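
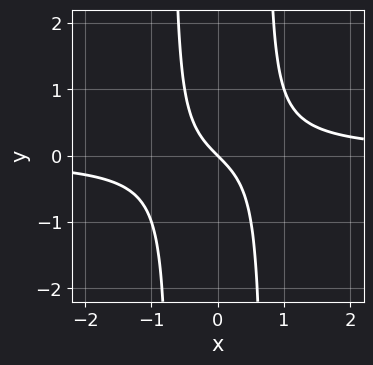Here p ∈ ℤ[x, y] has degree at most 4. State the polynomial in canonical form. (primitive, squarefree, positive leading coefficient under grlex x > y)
2*x^2*y - x - y

1. Degree: a generic line meets the curve in up to 3 points, so deg p = 3.
2. Reading off the gridlines: it crosses the x-axis at the gridline x = 0; one y-axis crossing is at y = 0.
3. Assembling these constraints gives the stated polynomial.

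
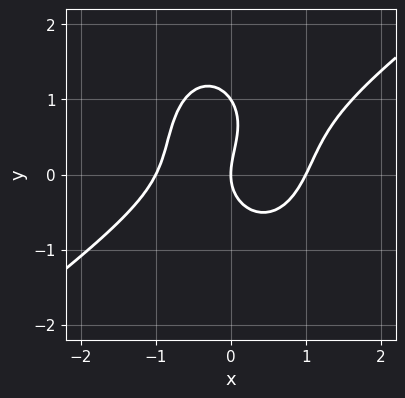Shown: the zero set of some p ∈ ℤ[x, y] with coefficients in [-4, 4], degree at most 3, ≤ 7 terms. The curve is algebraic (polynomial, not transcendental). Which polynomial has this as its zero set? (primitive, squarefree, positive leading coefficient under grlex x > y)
Degree: a generic line meets the curve in up to 3 points, so deg p = 3.
Reading off the gridlines: the x-axis gridline crossings are at x ∈ {-1, 0, 1}; among the integer gridlines, it crosses the y-axis at y ∈ {0, 1}.
The integer polynomial consistent with all of this is the stated p.

3*x^3 - 3*x^2*y - 2*y^3 + 2*y^2 - 3*x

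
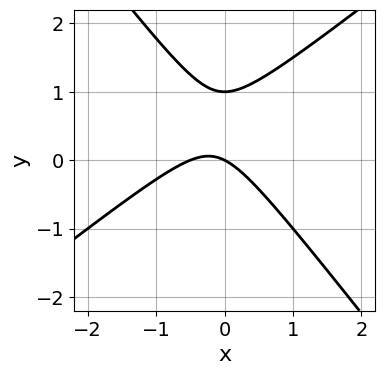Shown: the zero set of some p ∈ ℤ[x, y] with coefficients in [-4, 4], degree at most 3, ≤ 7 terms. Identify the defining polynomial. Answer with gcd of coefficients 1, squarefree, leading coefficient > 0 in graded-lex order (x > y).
Degree: a generic line meets the curve in up to 2 points, so deg p = 2.
Observable constraints: it meets the x-axis at x = 0 (among the integer gridlines); among the integer gridlines, it crosses the y-axis at y ∈ {0, 1}.
Fitting integer coefficients to these (and the overall shape) gives p.

2*x^2 - x*y - 2*y^2 + x + 2*y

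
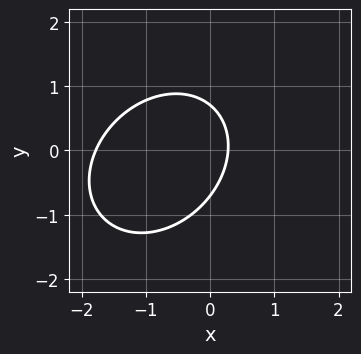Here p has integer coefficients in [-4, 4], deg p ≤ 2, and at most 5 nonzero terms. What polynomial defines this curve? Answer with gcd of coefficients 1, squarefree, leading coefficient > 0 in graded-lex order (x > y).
2*x^2 - x*y + 2*y^2 + 3*x - 1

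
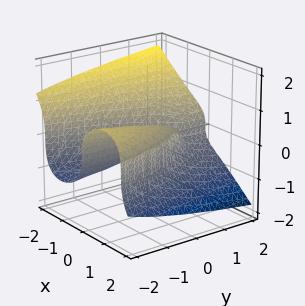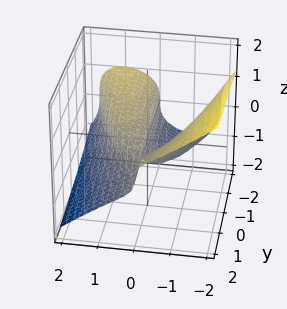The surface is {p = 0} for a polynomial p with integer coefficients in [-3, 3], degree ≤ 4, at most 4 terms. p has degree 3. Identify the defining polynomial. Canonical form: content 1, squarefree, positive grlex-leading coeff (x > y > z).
x^3 + 2*z^3 + x*y - x

First, degree: no degree-2 surface has this shape, so deg p = 3.
Then, checking where it meets the axes: it crosses the z-axis at the gridline z = 0; the x-axis gridline crossings are at x ∈ {-1, 0, 1}; the visible y-axis segment lies entirely on the surface.
Finally, these observations pin down the coefficients.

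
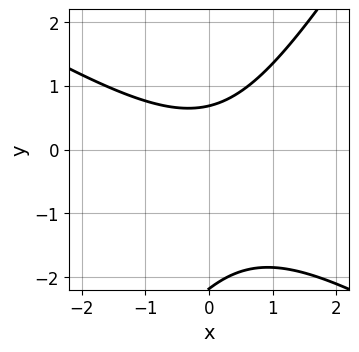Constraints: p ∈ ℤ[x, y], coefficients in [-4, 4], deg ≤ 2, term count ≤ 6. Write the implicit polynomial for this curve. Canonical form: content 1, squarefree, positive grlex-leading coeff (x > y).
2*x^2 + 2*x*y - 2*y^2 - 3*y + 3

1. deg p = 2. No degree-1 curve has this shape.
2. From the axis intercepts and sections: no x-intercept at any integer in the box.
3. Putting this together gives p.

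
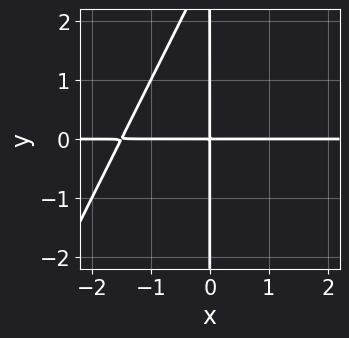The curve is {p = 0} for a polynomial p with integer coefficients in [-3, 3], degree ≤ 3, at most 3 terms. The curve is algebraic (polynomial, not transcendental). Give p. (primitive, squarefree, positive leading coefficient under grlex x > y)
2*x^2*y - x*y^2 + 3*x*y

1. The degree is 3 — no degree-2 curve has this shape.
2. Against the integer gridlines: the visible x-axis segment lies entirely on the curve; the visible y-axis segment lies entirely on the curve.
3. Fitting integer coefficients to these (and the overall shape) gives p.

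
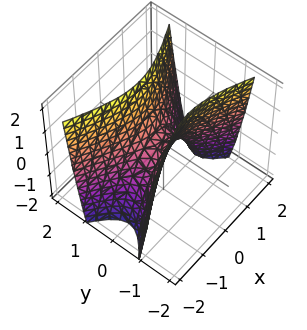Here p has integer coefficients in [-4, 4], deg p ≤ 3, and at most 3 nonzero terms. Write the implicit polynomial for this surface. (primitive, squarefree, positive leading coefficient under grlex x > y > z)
1. The degree is 2 — a hyperbolic paraboloid; a quadric.
2. Symmetries: the y ↦ −y reflection is a symmetry, so y appears only in even powers; it's symmetric under x → −x, forcing even powers of x.
3. Reading off the gridlines: one z-axis crossing is at z = 0; it meets the y-axis at y = 0 (among the integer gridlines); one x-axis crossing is at x = 0.
4. Fitting integer coefficients to these (and the overall shape) gives p.

x^2 - 3*y^2 + z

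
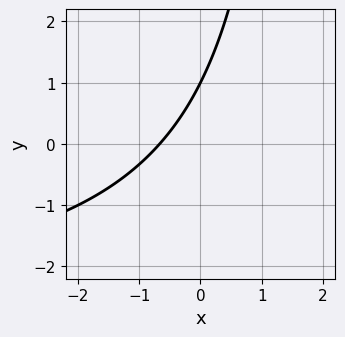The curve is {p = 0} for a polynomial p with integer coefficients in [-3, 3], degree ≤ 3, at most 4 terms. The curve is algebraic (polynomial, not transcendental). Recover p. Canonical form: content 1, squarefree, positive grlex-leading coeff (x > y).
First, the degree is 2 — a generic line meets the curve in up to 2 points.
Then, observable constraints: it meets the y-axis at y = 1 (among the integer gridlines).
Finally, assembling these constraints gives the stated polynomial.

x*y + 3*x - 2*y + 2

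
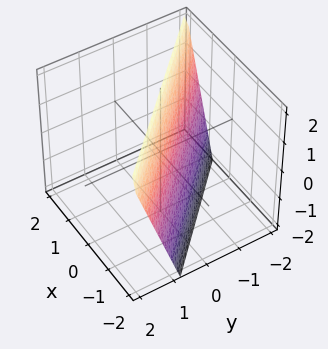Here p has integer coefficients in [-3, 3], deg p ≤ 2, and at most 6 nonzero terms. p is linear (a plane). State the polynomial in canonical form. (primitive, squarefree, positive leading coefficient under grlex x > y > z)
3*x + 3*y - z + 2

1. Degree: the surface is flat (a plane), so deg p = 1.
2. Against the integer gridlines: one z-axis crossing is at z = 2.
3. These observations pin down the coefficients.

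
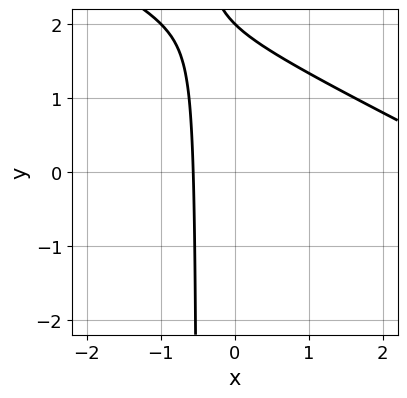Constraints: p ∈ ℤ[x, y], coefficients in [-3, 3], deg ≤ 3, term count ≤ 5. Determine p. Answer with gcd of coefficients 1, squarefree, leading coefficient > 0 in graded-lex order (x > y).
First, the degree is 2 — the shape is more complex than any degree-1 curve.
Next, against the integer gridlines: it crosses the y-axis at the gridline y = 2.
Finally, solving for integer coefficients yields p as stated.

x^2 + 2*x*y - 3*x + y - 2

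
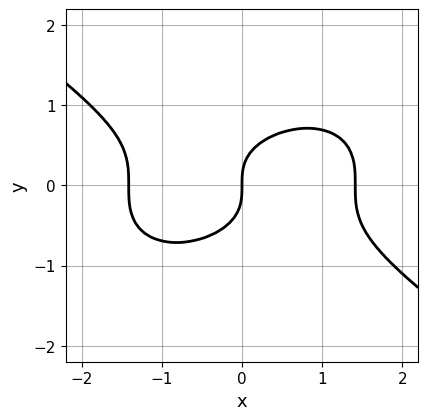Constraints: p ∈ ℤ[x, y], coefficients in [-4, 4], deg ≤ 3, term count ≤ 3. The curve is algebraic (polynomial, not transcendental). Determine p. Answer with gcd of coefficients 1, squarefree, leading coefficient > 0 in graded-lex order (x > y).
x^3 + 3*y^3 - 2*x

(a) The degree is 3 — the shape is more complex than any degree-2 curve.
(b) Reading off the gridlines: it meets the x-axis at x = 0 (among the integer gridlines); it crosses the y-axis at the gridline y = 0.
(c) Fitting integer coefficients to these (and the overall shape) gives p.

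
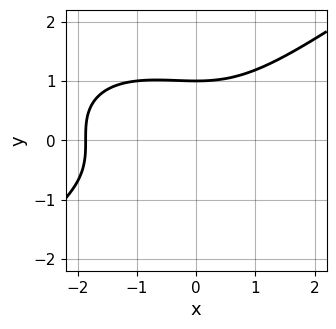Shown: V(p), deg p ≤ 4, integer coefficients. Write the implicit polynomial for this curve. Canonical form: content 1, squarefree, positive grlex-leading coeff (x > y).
x^3 - 3*y^3 + x^2 + 3

(a) Degree: the shape is more complex than any degree-2 curve, so deg p = 3.
(b) From the axis intercepts and sections: it meets the y-axis at y = 1 (among the integer gridlines).
(c) Fitting integer coefficients to these (and the overall shape) gives p.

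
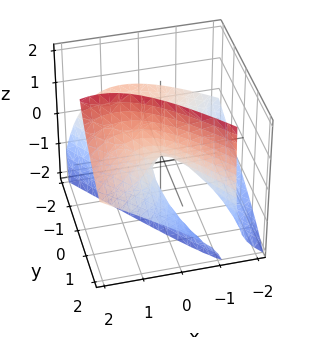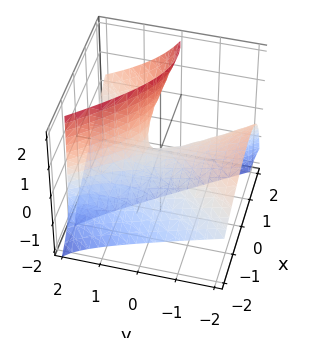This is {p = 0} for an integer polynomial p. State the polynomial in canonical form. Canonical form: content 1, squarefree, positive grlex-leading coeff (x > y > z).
(a) The degree is 2 — a generic line meets the surface in up to 2 points.
(b) Observable constraints: it meets the y-axis at y = 0 (among the integer gridlines); one z-axis crossing is at z = 0.
(c) These observations pin down the coefficients.

2*x^2 - 3*x*z - y^2 - 3*y*z + 2*z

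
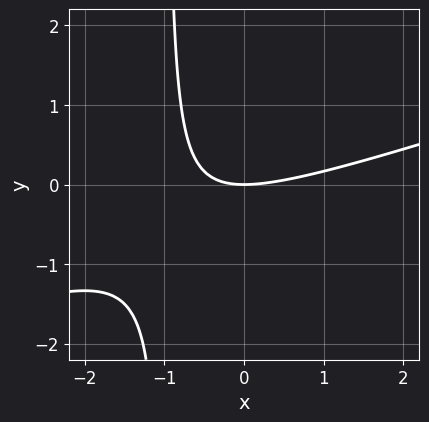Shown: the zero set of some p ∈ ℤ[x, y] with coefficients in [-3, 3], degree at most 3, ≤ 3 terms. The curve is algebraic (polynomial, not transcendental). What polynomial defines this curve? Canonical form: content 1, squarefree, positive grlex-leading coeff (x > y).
deg p = 2.
Checking where it meets the axes: it crosses the y-axis at the gridline y = 0; one x-axis crossing is at x = 0.
Matching integer coefficients to the picture gives p.

x^2 - 3*x*y - 3*y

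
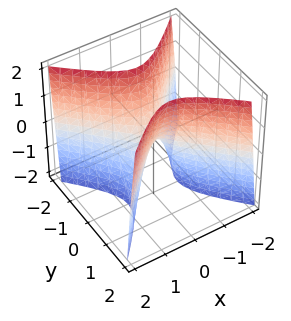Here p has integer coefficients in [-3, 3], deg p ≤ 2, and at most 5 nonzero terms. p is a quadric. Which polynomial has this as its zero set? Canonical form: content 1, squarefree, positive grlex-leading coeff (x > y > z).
The degree is 2 — a saddle surface; a quadric.
Symmetries: mirror symmetry y ↦ −y ⇒ only even powers of y; it's symmetric under x → −x, forcing even powers of x.
Checking where it meets the axes: it meets the y-axis at y = 0 (among the integer gridlines); it crosses the z-axis at the gridline z = 0.
The integer polynomial consistent with all of this is the stated p.

3*x^2 - 3*y^2 + z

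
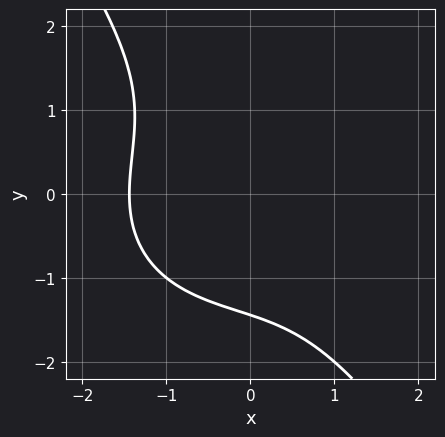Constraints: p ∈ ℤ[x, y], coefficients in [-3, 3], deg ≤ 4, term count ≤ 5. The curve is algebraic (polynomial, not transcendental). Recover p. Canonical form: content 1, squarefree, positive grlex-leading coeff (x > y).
x^3 + x*y^2 + y^3 + 3

The degree is 3 — no degree-2 curve has this shape.
Putting this together gives p.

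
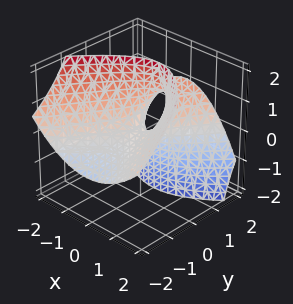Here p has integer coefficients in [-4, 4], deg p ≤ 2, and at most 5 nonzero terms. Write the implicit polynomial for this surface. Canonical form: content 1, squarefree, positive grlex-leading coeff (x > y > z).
The degree is 2 — the shape is more complex than any degree-1 surface.
Checking where it meets the axes: one y-axis crossing is at y = 0; one z-axis crossing is at z = 0; one x-axis crossing is at x = 0.
Fitting integer coefficients to these (and the overall shape) gives p.

2*x^2 - y^2 + 3*y*z - 2*z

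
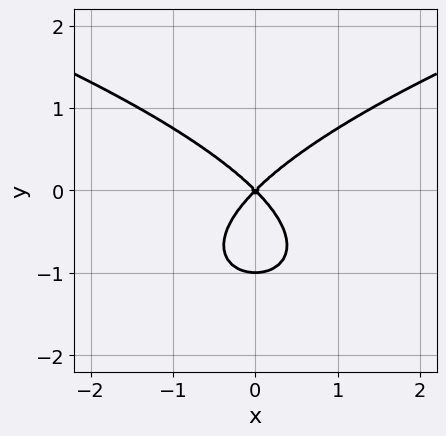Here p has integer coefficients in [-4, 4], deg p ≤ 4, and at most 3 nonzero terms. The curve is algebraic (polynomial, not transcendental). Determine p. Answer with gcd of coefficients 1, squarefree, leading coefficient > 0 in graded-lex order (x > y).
y^3 - x^2 + y^2

The degree is 3 — the shape is more complex than any degree-2 curve.
Symmetries: mirror symmetry x ↦ −x ⇒ only even powers of x.
Reading off the gridlines: the y-axis gridline crossings are at y ∈ {-1, 0}; it crosses the x-axis at the gridline x = 0.
Assembling these constraints gives the stated polynomial.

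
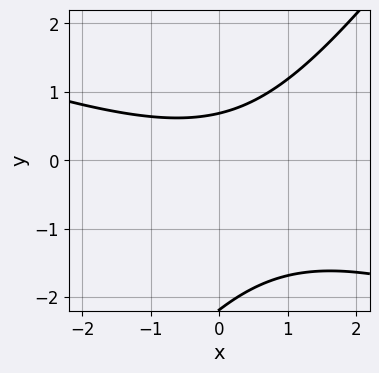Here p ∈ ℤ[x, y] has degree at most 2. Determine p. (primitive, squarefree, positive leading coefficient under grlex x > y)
deg p = 2. No degree-1 curve has this shape.
From the visible intercepts: the curve avoids every integer x-axis point in the box.
Matching integer coefficients to the picture gives p.

x^2 + 2*x*y - 2*y^2 - 3*y + 3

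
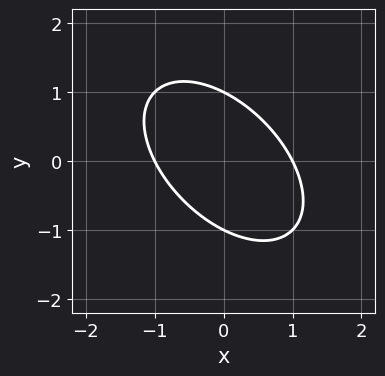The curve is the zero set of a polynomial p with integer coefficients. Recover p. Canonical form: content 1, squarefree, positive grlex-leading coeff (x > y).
x^2 + x*y + y^2 - 1

Degree: a generic line meets the curve in up to 2 points, so deg p = 2.
From the visible intercepts: the y-axis gridline crossings are at y ∈ {-1, 1}; among the integer gridlines, it crosses the x-axis at x ∈ {-1, 1}.
Together with the visible shape, these determine p as stated.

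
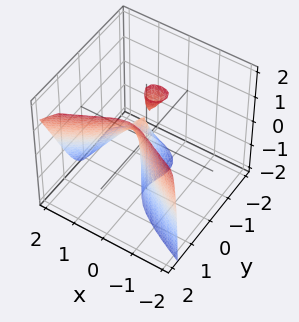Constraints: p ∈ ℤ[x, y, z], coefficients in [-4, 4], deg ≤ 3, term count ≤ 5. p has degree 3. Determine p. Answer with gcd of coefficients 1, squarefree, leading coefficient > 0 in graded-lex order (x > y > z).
3*y^3 - 2*y^2*z - 3*x^2 - 2*x*z + 2*x

First, the picture has 2 separate pieces. They look like related sheets of one shape, so recover p as a whole.
Next, degree: no degree-2 surface has this shape, so deg p = 3.
Then, from the axis intercepts and sections: it crosses the y-axis at the gridline y = 0; it meets the x-axis at x = 0 (among the integer gridlines); the visible z-axis segment lies entirely on the surface.
Finally, solving for integer coefficients yields p as stated.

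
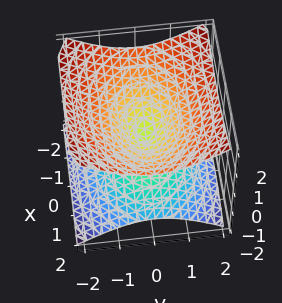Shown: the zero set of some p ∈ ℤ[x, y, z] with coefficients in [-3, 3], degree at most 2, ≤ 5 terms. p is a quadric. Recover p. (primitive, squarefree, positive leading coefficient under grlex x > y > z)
First, deg p = 2.
Then, symmetries: it's symmetric under y → −y, forcing even powers of y; the z ↦ −z reflection is a symmetry, so z appears only in even powers; the x ↦ −x reflection is a symmetry, so x appears only in even powers.
Then, from the axis intercepts and sections: one x-axis crossing is at x = 0; it crosses the z-axis at the gridline z = 0; one y-axis crossing is at y = 0.
Finally, together with the visible shape, these determine p as stated.

x^2 + 2*y^2 - 3*z^2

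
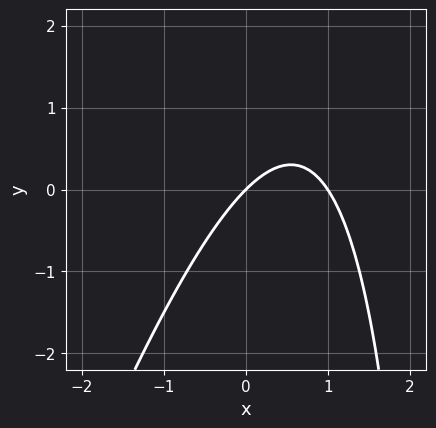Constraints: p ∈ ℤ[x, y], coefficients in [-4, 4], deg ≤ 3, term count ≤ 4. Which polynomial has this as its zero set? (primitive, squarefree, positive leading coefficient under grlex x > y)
(a) Degree: a generic line meets the curve in up to 2 points, so deg p = 2.
(b) Observable constraints: it meets the y-axis at y = 0 (among the integer gridlines); among the integer gridlines, it crosses the x-axis at x ∈ {0, 1}.
(c) Solving for integer coefficients yields p as stated.

3*x^2 - x*y - 3*x + 3*y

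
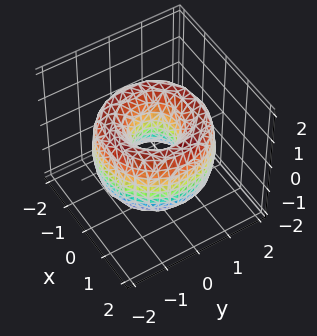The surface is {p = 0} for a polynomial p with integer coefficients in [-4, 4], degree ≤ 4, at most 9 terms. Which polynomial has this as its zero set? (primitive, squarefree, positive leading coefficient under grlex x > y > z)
(a) Degree: no degree-3 surface has this shape, so deg p = 4.
(b) Symmetries: rotational symmetry about the z-axis ⇒ p depends on x, y only through x² + y².
(c) Against the integer gridlines: a circular section at z = 1 has radius exactly 1; it misses every integer gridline on the z-axis.
(d) Assembling these constraints gives the stated polynomial.

x^4 + 2*x^2*y^2 + y^4 - 3*x^2 - 3*y^2 + z^2 + 1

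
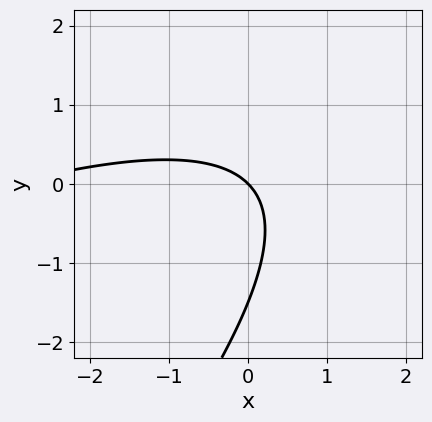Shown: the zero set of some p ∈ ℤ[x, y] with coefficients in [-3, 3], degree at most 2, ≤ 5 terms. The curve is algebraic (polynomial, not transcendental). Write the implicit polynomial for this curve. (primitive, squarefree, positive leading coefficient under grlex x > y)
1. deg p = 2. The shape is more complex than any degree-1 curve.
2. Observable constraints: it meets the y-axis at y = 0 (among the integer gridlines); one x-axis crossing is at x = 0.
3. Solving for integer coefficients yields p as stated.

x^2 - 3*x*y + 2*y^2 + 3*x + 3*y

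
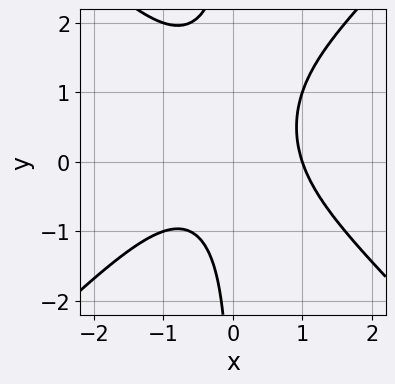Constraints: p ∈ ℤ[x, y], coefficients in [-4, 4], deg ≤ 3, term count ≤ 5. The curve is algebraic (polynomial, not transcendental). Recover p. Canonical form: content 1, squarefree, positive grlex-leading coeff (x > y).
x^3 - x*y^2 + x*y - 1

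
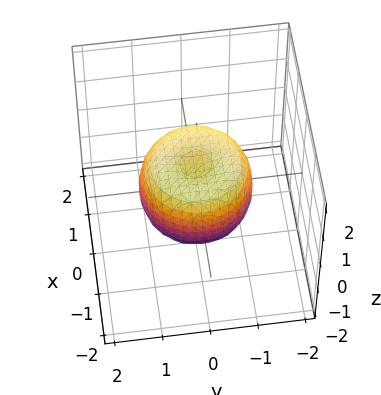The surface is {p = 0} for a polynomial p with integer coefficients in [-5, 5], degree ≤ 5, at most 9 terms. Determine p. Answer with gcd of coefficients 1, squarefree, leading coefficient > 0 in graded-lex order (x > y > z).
2*x^4 + 4*x^2*y^2 + 2*y^4 - 2*x^2 - 2*y^2 + 2*z^2 - 1

1. deg p = 4. The shape is more complex than any degree-3 surface.
2. Symmetries: rotational symmetry about the z-axis ⇒ p depends on x, y only through x² + y².
3. Against the integer gridlines: a circular section at z = 0 has radius between 1 and 2.
4. The integer polynomial consistent with all of this is the stated p.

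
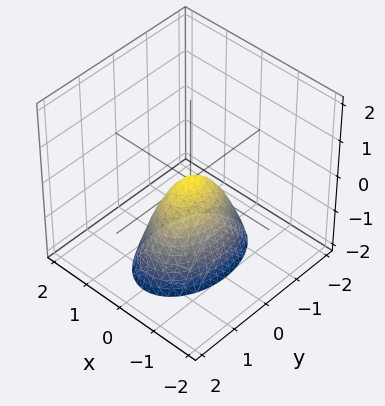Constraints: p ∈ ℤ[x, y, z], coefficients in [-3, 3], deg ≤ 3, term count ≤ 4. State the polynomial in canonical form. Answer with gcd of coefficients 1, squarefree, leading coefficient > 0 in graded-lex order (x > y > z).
2*x^2 + y^2 + z

First, the degree is 2 — a single bowl opening along one axis; a quadric.
Then, symmetries: mirror symmetry y ↦ −y ⇒ only even powers of y; the x ↦ −x reflection is a symmetry, so x appears only in even powers.
Next, against the integer gridlines: one x-axis crossing is at x = 0; it meets the y-axis at y = 0 (among the integer gridlines); it meets the z-axis at z = 0 (among the integer gridlines).
Finally, putting this together gives p.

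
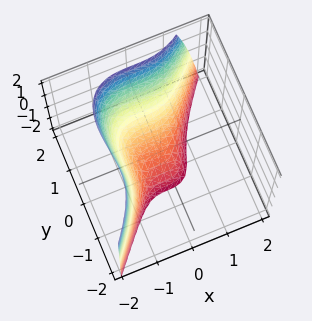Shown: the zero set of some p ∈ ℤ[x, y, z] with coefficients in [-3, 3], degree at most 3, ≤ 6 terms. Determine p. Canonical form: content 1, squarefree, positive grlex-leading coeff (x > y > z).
3*x^3 - 2*y^3 + y*z + 2*z + 3

deg p = 3.
Against the integer gridlines: it crosses the x-axis at the gridline x = -1.
The integer polynomial consistent with all of this is the stated p.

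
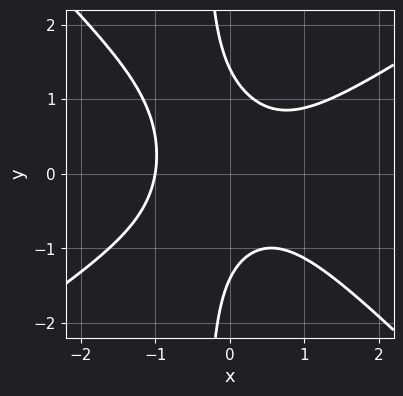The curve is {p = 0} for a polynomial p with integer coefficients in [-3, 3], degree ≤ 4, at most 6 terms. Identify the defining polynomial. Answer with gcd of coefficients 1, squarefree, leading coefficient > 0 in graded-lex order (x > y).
2*x^3 - x^2*y - 3*x*y^2 - y^2 + 2

Degree: the shape is more complex than any degree-2 curve, so deg p = 3.
Observable constraints: one x-axis crossing is at x = -1.
The integer polynomial consistent with all of this is the stated p.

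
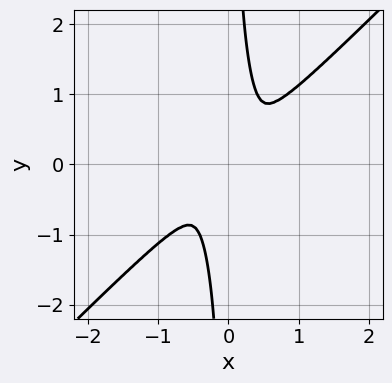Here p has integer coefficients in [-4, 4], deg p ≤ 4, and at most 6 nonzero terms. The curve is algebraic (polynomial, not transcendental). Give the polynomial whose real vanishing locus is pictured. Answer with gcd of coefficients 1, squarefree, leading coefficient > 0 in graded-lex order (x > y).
deg p = 4.
Solving for integer coefficients yields p as stated.

3*x^4 + x^3*y - 2*x^2*y^2 - 2*x*y^3 + y^2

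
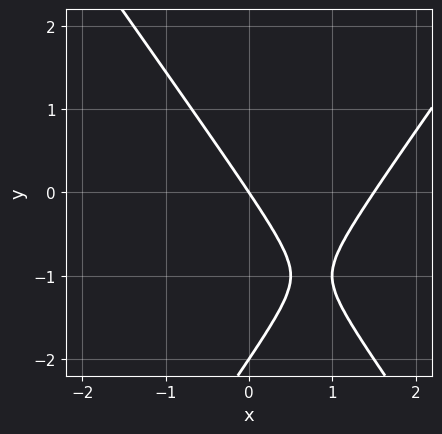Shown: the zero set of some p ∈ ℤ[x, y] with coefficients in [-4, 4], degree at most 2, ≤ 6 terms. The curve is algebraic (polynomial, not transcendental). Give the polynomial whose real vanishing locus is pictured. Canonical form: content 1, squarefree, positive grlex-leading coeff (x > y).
deg p = 2. A generic line meets the curve in up to 2 points.
Checking where it meets the axes: among the integer gridlines, it crosses the y-axis at y ∈ {-2, 0}; it crosses the x-axis at the gridline x = 0.
Fitting integer coefficients to these (and the overall shape) gives p.

2*x^2 - y^2 - 3*x - 2*y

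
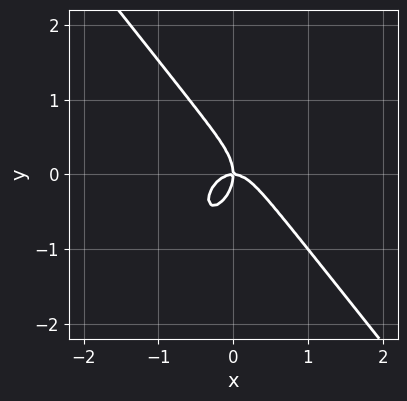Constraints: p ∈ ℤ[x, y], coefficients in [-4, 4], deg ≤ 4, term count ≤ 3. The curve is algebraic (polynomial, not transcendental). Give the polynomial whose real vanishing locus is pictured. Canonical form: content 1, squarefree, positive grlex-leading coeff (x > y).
(a) Degree: no degree-2 curve has this shape, so deg p = 3.
(b) Against the integer gridlines: it meets the y-axis at y = 0 (among the integer gridlines); it meets the x-axis at x = 0 (among the integer gridlines).
(c) Matching integer coefficients to the picture gives p.

2*x^3 + y^3 + x*y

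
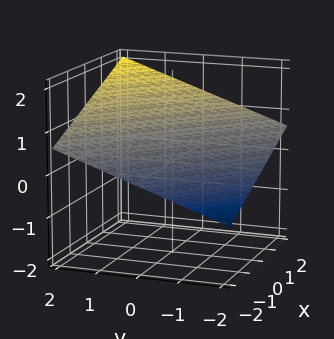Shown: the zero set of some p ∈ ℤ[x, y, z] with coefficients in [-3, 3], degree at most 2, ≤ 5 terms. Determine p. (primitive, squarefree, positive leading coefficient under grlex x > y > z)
x + y - 3*z + 2

1. The degree is 1 — every cross-section is a straight line — this is a plane.
2. Observable constraints: it meets the y-axis at y = -2 (among the integer gridlines); it meets the x-axis at x = -2 (among the integer gridlines).
3. Solving for integer coefficients yields p as stated.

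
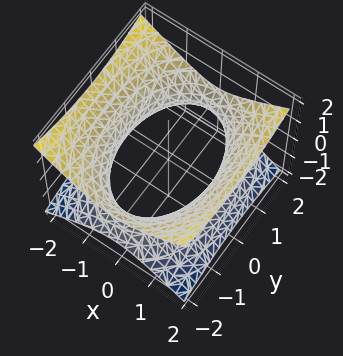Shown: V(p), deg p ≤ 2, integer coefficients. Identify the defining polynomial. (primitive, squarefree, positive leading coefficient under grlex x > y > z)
2*x^2 + y^2 - 3*z^2 - 3

(a) deg p = 2. An hourglass — one-sheet hyperboloid; a quadric.
(b) Symmetries: the x ↦ −x reflection is a symmetry, so x appears only in even powers; mirror symmetry z ↦ −z ⇒ only even powers of z; it's symmetric under y → −y, forcing even powers of y.
(c) From the visible intercepts: the surface avoids every integer z-axis point in the box.
(d) Assembling these constraints gives the stated polynomial.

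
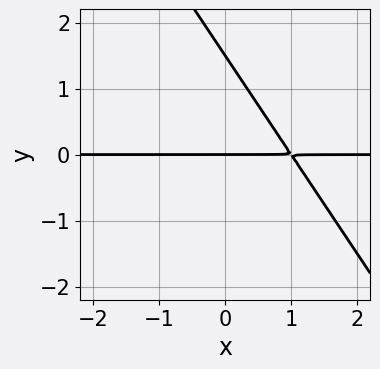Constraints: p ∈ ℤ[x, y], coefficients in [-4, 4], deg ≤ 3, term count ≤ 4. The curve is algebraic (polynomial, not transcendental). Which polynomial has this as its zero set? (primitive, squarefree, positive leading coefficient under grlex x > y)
The degree is 2 — the shape is more complex than any degree-1 curve.
Checking where it meets the axes: the visible x-axis segment lies entirely on the curve; one y-axis crossing is at y = 0.
Solving for integer coefficients yields p as stated.

3*x*y + 2*y^2 - 3*y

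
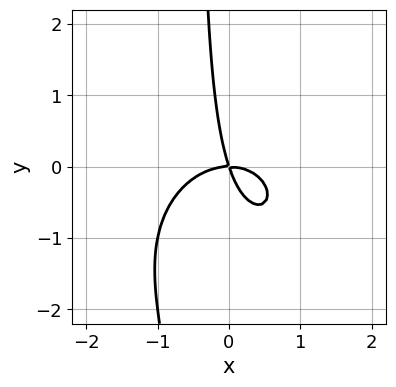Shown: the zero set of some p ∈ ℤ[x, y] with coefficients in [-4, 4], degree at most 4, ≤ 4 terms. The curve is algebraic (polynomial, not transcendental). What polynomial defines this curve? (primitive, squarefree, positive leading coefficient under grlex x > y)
2*x^3 + 2*x*y^2 + 3*x*y + y^2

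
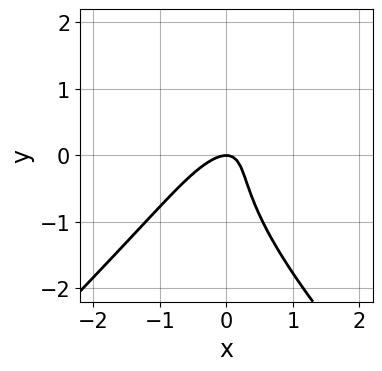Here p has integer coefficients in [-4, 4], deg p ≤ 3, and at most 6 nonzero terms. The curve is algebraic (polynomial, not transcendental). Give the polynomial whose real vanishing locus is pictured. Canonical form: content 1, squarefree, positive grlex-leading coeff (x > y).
x^2*y - y^3 - 2*x^2 + 2*x*y - y

The degree is 3 — a generic line meets the curve in up to 3 points.
Observable constraints: one y-axis crossing is at y = 0; it meets the x-axis at x = 0 (among the integer gridlines).
Matching integer coefficients to the picture gives p.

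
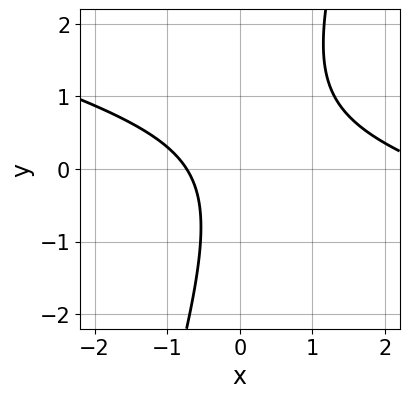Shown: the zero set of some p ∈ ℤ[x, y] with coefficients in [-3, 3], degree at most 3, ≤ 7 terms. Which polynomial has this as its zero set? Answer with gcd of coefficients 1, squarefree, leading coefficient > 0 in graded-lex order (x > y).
First, deg p = 2.
Then, observable constraints: the curve avoids every integer y-axis point in the box.
Finally, the integer polynomial consistent with all of this is the stated p.

x^2 + 3*x*y - y^2 - 2*x - 2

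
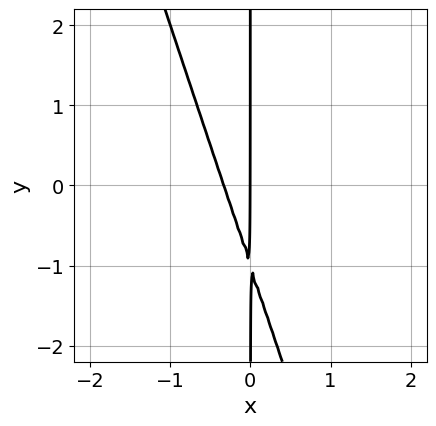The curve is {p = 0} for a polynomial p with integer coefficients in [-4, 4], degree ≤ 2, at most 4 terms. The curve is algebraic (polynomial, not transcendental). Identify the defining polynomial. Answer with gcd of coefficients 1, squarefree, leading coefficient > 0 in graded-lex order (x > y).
3*x^2 + x*y + x

deg p = 2. No degree-1 curve has this shape.
Reading off the gridlines: it crosses the x-axis at the gridline x = 0; every point of the y-axis in the box is on the curve.
Matching integer coefficients to the picture gives p.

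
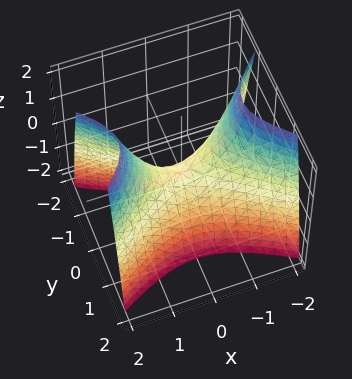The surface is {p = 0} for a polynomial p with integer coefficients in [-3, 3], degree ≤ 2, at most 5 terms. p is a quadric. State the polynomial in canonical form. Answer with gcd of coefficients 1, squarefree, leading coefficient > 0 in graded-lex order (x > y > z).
x^2 - 2*y^2 - z

Degree: a hyperbolic paraboloid; a quadric, so deg p = 2.
Symmetries: the y ↦ −y reflection is a symmetry, so y appears only in even powers; it's symmetric under x → −x, forcing even powers of x.
Against the integer gridlines: it meets the z-axis at z = 0 (among the integer gridlines); it crosses the x-axis at the gridline x = 0; it crosses the y-axis at the gridline y = 0.
These observations pin down the coefficients.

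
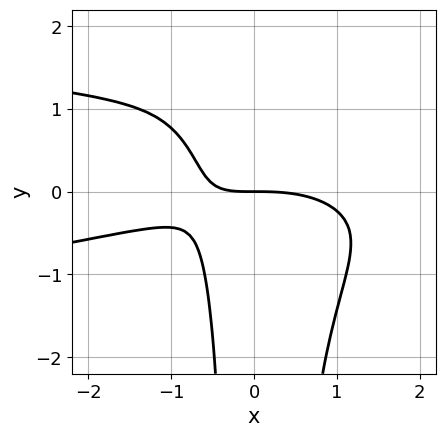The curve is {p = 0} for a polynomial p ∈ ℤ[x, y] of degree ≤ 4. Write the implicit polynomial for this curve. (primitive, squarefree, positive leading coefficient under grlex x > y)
3*x^2*y^2 + x^3 - x^2*y + 3*x*y + 3*y

The degree is 4 — a generic line meets the curve in up to 4 points.
Reading off the gridlines: it meets the x-axis at x = 0 (among the integer gridlines); one y-axis crossing is at y = 0.
Solving for integer coefficients yields p as stated.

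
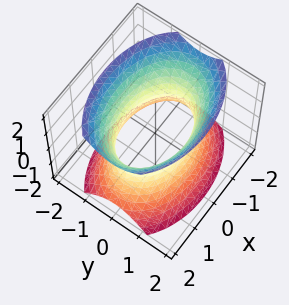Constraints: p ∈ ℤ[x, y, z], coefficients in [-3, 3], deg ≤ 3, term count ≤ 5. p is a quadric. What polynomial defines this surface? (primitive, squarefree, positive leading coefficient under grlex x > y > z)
x^2 + 2*y^2 - z^2 - 2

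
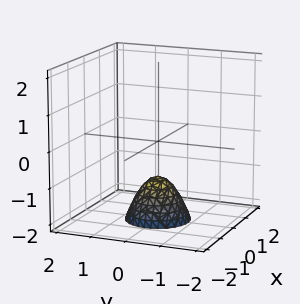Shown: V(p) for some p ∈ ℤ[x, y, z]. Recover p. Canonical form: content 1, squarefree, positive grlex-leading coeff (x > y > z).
3*x^2 + 3*y^2 + 2*z + 2

1. The degree is 2 — no degree-1 surface has this shape.
2. Symmetries: the surface is invariant under rotation about z: p = q(x² + y², z).
3. Checking where it meets the axes: it meets the z-axis at z = -1 (among the integer gridlines); no x-intercept at any integer in the box; it misses every integer gridline on the y-axis.
4. Matching integer coefficients to the picture gives p.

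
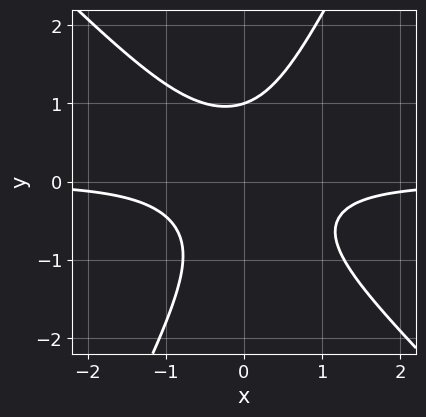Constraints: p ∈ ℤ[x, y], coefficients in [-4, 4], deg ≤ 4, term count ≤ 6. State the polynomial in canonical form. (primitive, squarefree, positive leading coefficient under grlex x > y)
2*x^2*y + x*y^2 - y^3 + 1

1. The degree is 3 — no degree-2 curve has this shape.
2. From the axis intercepts and sections: it crosses the y-axis at the gridline y = 1; the curve avoids every integer x-axis point in the box.
3. The integer polynomial consistent with all of this is the stated p.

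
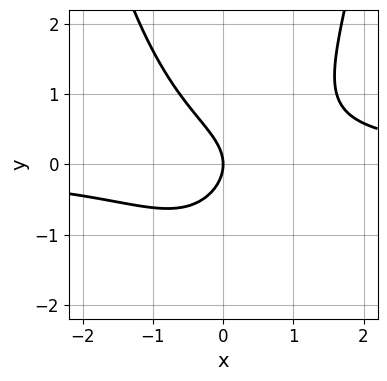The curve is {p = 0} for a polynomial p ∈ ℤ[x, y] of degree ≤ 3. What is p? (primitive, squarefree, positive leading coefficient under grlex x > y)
First, the degree is 3 — the shape is more complex than any degree-2 curve.
Next, against the integer gridlines: it crosses the x-axis at the gridline x = 0; it crosses the y-axis at the gridline y = 0.
Finally, putting this together gives p.

x^2*y - y^2 - x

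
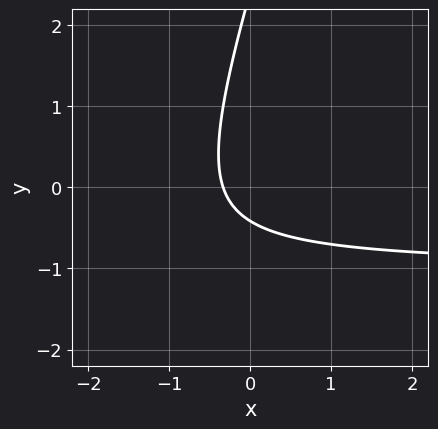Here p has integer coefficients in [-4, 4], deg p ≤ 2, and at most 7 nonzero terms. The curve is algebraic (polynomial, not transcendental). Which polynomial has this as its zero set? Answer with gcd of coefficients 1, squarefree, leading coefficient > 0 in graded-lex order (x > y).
3*x*y - y^2 + 3*x + 2*y + 1

The degree is 2 — the shape is more complex than any degree-1 curve.
Putting this together gives p.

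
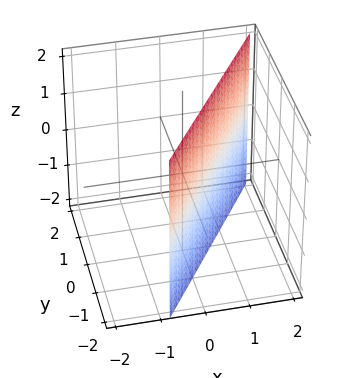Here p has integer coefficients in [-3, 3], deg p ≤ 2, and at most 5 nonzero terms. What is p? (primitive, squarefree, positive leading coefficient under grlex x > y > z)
1. Degree: every cross-section is a straight line — this is a plane, so deg p = 1.
2. Reading off the gridlines: one y-axis crossing is at y = -1; the surface avoids every integer z-axis point in the box.
3. Together with the visible shape, these determine p as stated.

3*x - 2*y - 2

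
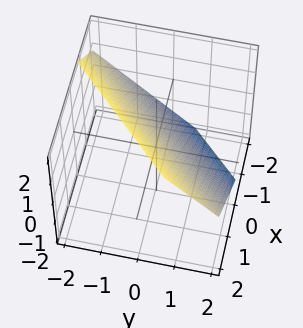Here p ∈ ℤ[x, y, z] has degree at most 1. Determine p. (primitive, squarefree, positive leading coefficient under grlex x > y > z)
3*x - 3*y - 3*z + 2

(a) deg p = 1.
(b) Putting this together gives p.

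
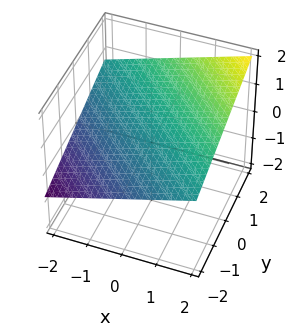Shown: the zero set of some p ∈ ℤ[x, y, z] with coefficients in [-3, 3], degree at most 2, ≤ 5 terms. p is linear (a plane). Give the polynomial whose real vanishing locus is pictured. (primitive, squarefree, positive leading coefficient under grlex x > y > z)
x + y - 3*z + 2

1. Degree: every cross-section is a straight line — this is a plane, so deg p = 1.
2. From the axis intercepts and sections: it meets the y-axis at y = -2 (among the integer gridlines); it crosses the x-axis at the gridline x = -2.
3. Together with the visible shape, these determine p as stated.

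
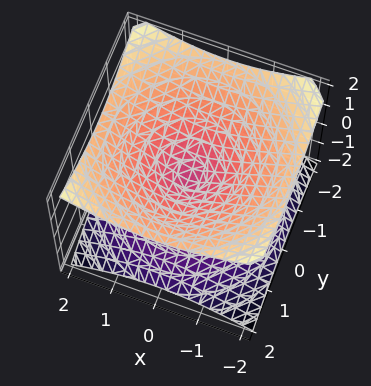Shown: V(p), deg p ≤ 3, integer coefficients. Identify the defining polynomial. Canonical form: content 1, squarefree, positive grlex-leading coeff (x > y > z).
1. deg p = 2. A double cone through the origin; a quadric.
2. Symmetries: the z ↦ −z reflection is a symmetry, so z appears only in even powers; the z-axis is an axis of rotation, so x and y enter only as x² + y².
3. From the visible intercepts: it crosses the y-axis at the gridline y = 0; one x-axis crossing is at x = 0.
4. The integer polynomial consistent with all of this is the stated p.

x^2 + y^2 - 2*z^2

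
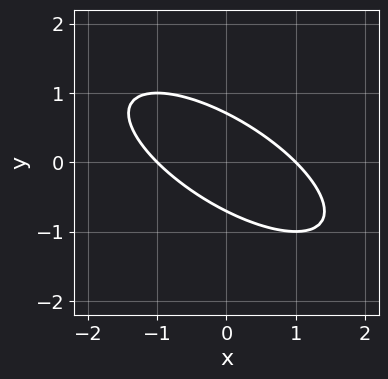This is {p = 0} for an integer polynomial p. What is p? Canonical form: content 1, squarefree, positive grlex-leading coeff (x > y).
x^2 + 2*x*y + 2*y^2 - 1

1. The degree is 2 — the shape is more complex than any degree-1 curve.
2. Observable constraints: the x-axis gridline crossings are at x ∈ {-1, 1}.
3. Matching integer coefficients to the picture gives p.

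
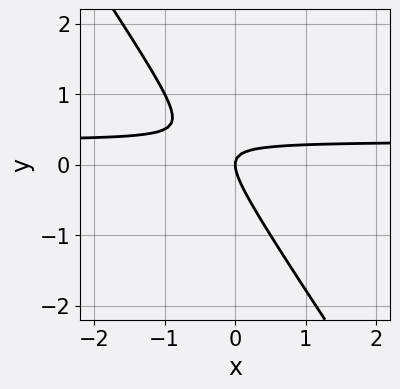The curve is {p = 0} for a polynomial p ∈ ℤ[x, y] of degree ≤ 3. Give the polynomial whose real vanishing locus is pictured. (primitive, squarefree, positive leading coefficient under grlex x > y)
3*x*y + 2*y^2 - x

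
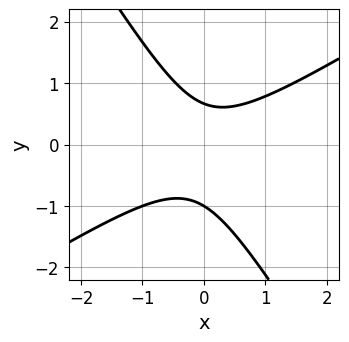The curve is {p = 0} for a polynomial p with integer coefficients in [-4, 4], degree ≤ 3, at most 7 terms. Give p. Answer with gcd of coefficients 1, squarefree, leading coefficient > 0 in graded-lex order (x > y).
3*x^2 - 3*x*y - 3*y^2 - y + 2

1. Degree: no degree-1 curve has this shape, so deg p = 2.
2. Reading off the gridlines: it crosses the y-axis at the gridline y = -1; it misses every integer gridline on the x-axis.
3. These observations pin down the coefficients.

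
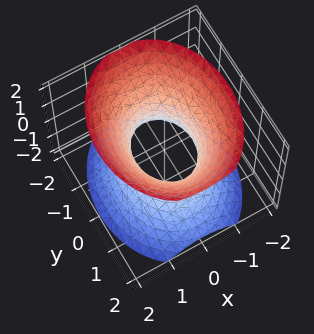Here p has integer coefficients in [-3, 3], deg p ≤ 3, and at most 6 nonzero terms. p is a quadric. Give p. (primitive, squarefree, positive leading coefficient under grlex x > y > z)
3*x^2 + 2*y^2 - 2*z^2 - 2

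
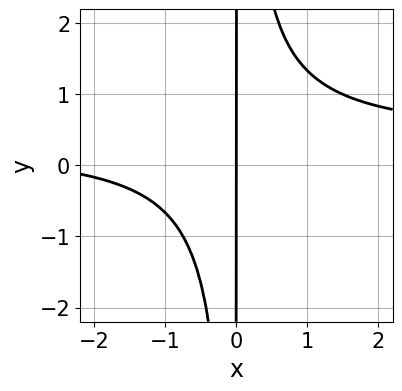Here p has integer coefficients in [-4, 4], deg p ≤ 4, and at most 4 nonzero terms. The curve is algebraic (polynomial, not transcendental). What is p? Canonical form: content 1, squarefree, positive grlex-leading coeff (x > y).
deg p = 3. No degree-2 curve has this shape.
Checking where it meets the axes: the visible y-axis segment lies entirely on the curve; one x-axis crossing is at x = 0.
Fitting integer coefficients to these (and the overall shape) gives p.

3*x^2*y - x^2 - 3*x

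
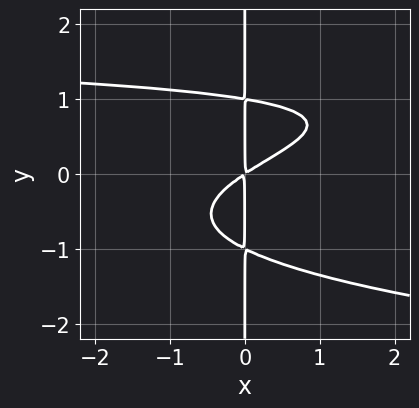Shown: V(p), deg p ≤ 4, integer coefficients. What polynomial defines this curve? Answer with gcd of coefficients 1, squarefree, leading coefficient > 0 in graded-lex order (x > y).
3*x*y^3 - x^2*y + 2*x^2 - 3*x*y

(a) The degree is 4 — no degree-3 curve has this shape.
(b) From the visible intercepts: every point of the y-axis in the box is on the curve.
(c) Fitting integer coefficients to these (and the overall shape) gives p.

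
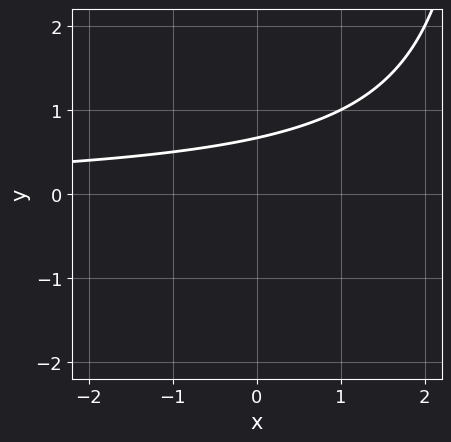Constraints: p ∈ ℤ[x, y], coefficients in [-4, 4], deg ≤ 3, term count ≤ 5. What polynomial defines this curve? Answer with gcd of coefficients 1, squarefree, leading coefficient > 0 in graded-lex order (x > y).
x*y - 3*y + 2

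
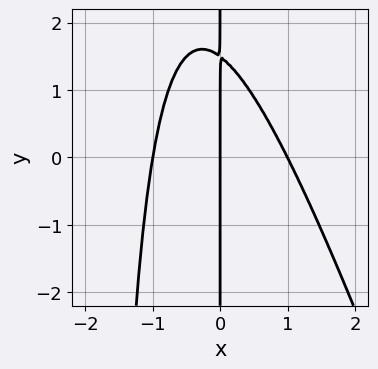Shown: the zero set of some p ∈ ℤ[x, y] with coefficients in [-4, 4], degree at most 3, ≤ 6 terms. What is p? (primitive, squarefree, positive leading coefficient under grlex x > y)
3*x^3 + x^2*y + 2*x*y - 3*x

First, deg p = 3.
Next, from the visible intercepts: the visible y-axis segment lies entirely on the curve; among the integer gridlines, it crosses the x-axis at x ∈ {-1, 0, 1}.
Finally, putting this together gives p.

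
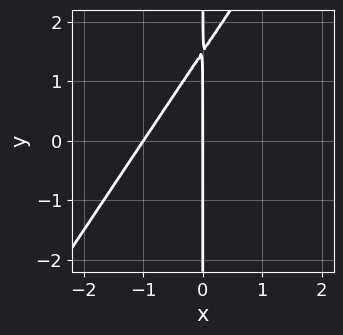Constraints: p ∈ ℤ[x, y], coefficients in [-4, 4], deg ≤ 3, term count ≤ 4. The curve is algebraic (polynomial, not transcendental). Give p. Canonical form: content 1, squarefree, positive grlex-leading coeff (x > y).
Degree: the shape is more complex than any degree-1 curve, so deg p = 2.
Observable constraints: the visible y-axis segment lies entirely on the curve; among the integer gridlines, it crosses the x-axis at x ∈ {-1, 0}.
Putting this together gives p.

3*x^2 - 2*x*y + 3*x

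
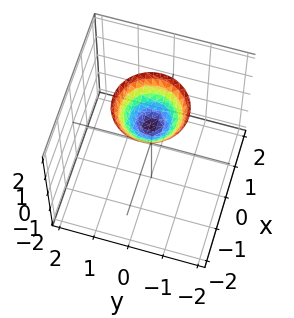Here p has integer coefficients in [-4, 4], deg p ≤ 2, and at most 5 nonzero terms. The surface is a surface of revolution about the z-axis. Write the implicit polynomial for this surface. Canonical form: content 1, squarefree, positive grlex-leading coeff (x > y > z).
The degree is 2 — the shape is more complex than any degree-1 surface.
Symmetries: rotational symmetry about the z-axis ⇒ p depends on x, y only through x² + y².
Against the integer gridlines: it misses every integer gridline on the y-axis; no x-intercept at any integer in the box; it meets the z-axis at z = 1 (among the integer gridlines); a circular section at z = 2 has radius exactly 1.
Matching integer coefficients to the picture gives p.

x^2 + y^2 - z + 1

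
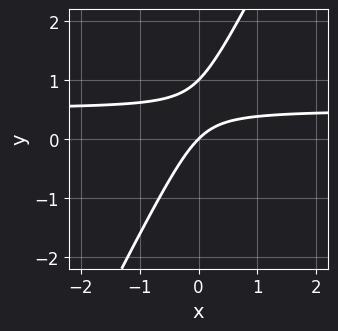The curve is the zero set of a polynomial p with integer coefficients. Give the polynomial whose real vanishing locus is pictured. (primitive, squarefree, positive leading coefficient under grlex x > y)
2*x*y - y^2 - x + y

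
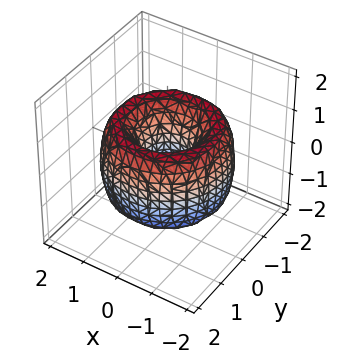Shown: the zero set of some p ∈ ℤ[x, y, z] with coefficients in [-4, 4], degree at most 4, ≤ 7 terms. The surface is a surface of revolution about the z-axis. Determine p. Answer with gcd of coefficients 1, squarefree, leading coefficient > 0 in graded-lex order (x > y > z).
x^4 + 2*x^2*y^2 + y^4 - 3*x^2 - 3*y^2 + z^2 + 1

First, degree: no degree-3 surface has this shape, so deg p = 4.
Next, by symmetry, every cross-section ⟂ z is a circle, so x, y appear only via x² + y².
Next, against the integer gridlines: a circular section at z = 1 has radius exactly 1; no z-intercept at any integer in the box.
Finally, matching integer coefficients to the picture gives p.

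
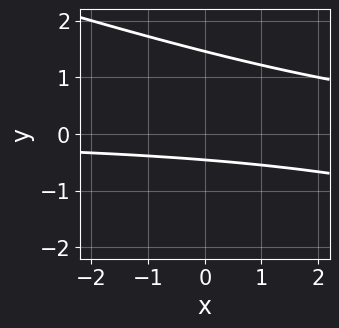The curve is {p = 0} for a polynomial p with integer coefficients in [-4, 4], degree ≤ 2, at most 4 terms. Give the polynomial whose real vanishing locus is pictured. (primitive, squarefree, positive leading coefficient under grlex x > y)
deg p = 2. The shape is more complex than any degree-1 curve.
Observable constraints: no x-intercept at any integer in the box.
Fitting integer coefficients to these (and the overall shape) gives p.

x*y + 3*y^2 - 3*y - 2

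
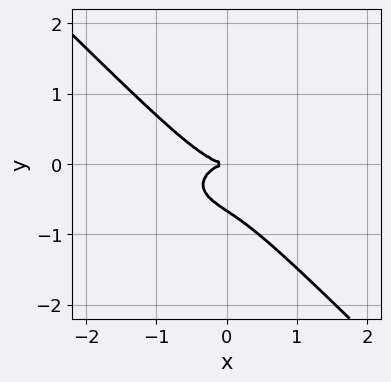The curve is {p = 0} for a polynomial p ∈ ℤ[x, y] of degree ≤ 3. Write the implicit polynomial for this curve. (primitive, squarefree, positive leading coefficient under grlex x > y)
1. deg p = 3.
2. From the visible intercepts: it meets the x-axis at x = 0 (among the integer gridlines); it crosses the y-axis at the gridline y = 0.
3. Putting this together gives p.

x^3 + 2*x*y^2 + 3*y^3 + 2*y^2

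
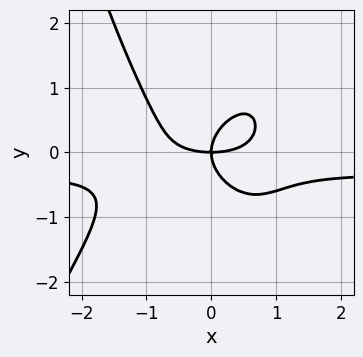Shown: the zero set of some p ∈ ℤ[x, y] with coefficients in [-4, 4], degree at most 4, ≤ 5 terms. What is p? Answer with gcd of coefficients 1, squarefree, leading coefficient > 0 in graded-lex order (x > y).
(a) deg p = 4.
(b) Checking where it meets the axes: it crosses the x-axis at the gridline x = 0; it crosses the y-axis at the gridline y = 0.
(c) Solving for integer coefficients yields p as stated.

3*x^3*y - x^2*y^2 + x^3 + 3*y^3 - 3*x*y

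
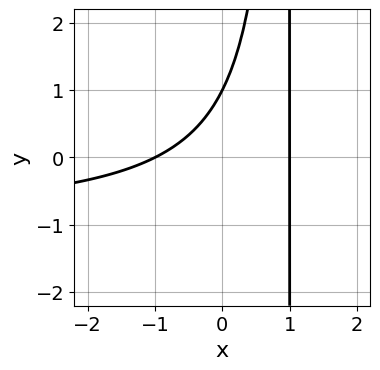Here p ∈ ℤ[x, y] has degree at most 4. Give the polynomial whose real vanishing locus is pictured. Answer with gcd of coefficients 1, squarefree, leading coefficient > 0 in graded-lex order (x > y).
x^2*y + x^2 - 2*x*y + y - 1

(a) Degree: no degree-2 curve has this shape, so deg p = 3.
(b) Checking where it meets the axes: it meets the y-axis at y = 1 (among the integer gridlines); among the integer gridlines, it crosses the x-axis at x ∈ {-1, 1}.
(c) Together with the visible shape, these determine p as stated.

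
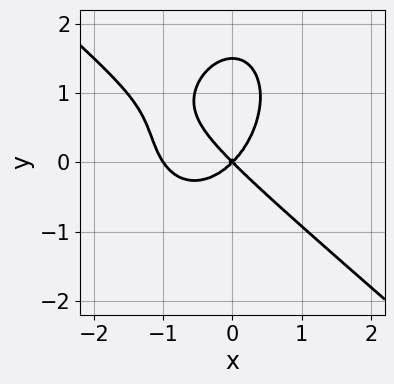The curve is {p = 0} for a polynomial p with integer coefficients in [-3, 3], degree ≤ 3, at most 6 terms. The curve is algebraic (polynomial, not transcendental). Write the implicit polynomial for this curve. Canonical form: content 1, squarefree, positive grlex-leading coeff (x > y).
(a) Degree: no degree-2 curve has this shape, so deg p = 3.
(b) Checking where it meets the axes: among the integer gridlines, it crosses the x-axis at x ∈ {-1, 0}; it meets the y-axis at y = 0 (among the integer gridlines).
(c) These observations pin down the coefficients.

3*x^3 + 2*x^2*y + 2*y^3 + 3*x^2 - 3*y^2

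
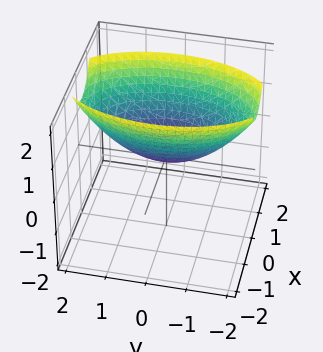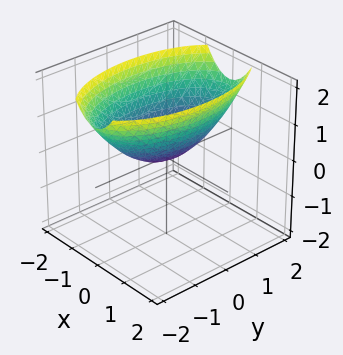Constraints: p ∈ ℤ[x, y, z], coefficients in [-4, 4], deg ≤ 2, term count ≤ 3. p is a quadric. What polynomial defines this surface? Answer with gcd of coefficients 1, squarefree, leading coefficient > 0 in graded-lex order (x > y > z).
First, degree: a paraboloid; a quadric, so deg p = 2.
Then, symmetries: the x ↦ −x reflection is a symmetry, so x appears only in even powers; mirror symmetry y ↦ −y ⇒ only even powers of y.
Then, observable constraints: it meets the x-axis at x = 0 (among the integer gridlines); one y-axis crossing is at y = 0; it meets the z-axis at z = 0 (among the integer gridlines).
Finally, putting this together gives p.

3*x^2 + y^2 - 3*z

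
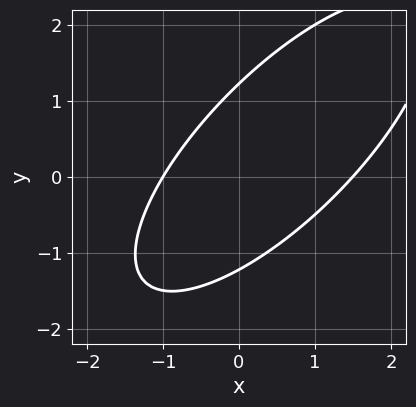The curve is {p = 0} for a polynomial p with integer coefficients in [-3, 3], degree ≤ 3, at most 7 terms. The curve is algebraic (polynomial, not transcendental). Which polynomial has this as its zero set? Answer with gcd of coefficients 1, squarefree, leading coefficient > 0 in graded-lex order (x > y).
2*x^2 - 3*x*y + 2*y^2 - x - 3

deg p = 2.
From the axis intercepts and sections: one x-axis crossing is at x = -1.
The integer polynomial consistent with all of this is the stated p.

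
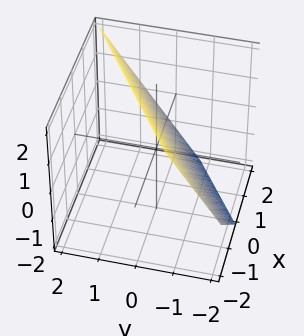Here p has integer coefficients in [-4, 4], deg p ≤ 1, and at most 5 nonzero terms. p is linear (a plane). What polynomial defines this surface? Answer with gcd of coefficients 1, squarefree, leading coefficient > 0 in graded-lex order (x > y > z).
(a) The degree is 1 — every cross-section is a straight line — this is a plane.
(b) Observable constraints: it crosses the x-axis at the gridline x = 1; it crosses the z-axis at the gridline z = 1.
(c) Solving for integer coefficients yields p as stated.

2*x - 3*y + 2*z - 2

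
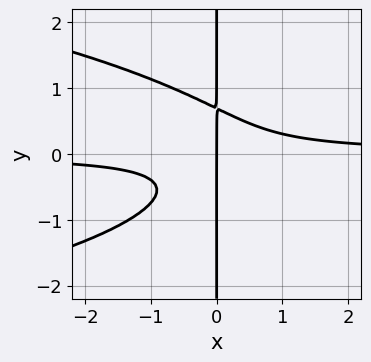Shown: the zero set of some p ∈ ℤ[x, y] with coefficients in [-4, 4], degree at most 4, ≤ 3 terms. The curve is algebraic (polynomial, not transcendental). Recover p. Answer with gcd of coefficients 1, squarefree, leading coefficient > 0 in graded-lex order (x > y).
3*x*y^3 + 3*x^2*y - x

(a) Degree: no degree-3 curve has this shape, so deg p = 4.
(b) From the visible intercepts: the visible y-axis segment lies entirely on the curve; it crosses the x-axis at the gridline x = 0.
(c) The integer polynomial consistent with all of this is the stated p.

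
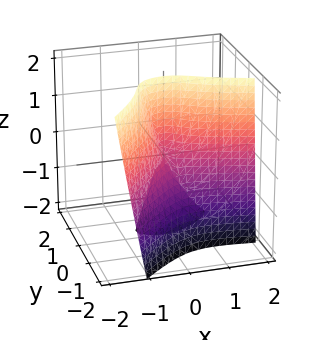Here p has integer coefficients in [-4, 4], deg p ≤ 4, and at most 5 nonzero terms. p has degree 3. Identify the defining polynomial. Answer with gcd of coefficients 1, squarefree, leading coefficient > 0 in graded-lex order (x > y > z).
There are 2 components.
Degree: a generic line meets the surface in up to 3 points, so deg p = 3.
Checking where it meets the axes: the visible z-axis segment lies entirely on the surface.
Matching integer coefficients to the picture gives p.

2*x*y^2 - 2*y^3 - x^2 - y^2 - y*z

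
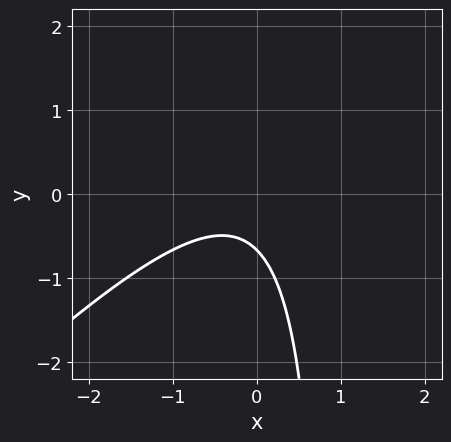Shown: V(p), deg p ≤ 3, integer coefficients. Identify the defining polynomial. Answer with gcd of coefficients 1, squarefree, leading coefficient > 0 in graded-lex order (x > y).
1. Degree: a generic line meets the curve in up to 2 points, so deg p = 2.
2. Reading off the gridlines: the curve avoids every integer x-axis point in the box.
3. The integer polynomial consistent with all of this is the stated p.

3*x^2 - 3*x*y + x + 3*y + 2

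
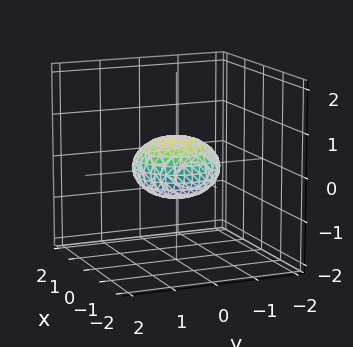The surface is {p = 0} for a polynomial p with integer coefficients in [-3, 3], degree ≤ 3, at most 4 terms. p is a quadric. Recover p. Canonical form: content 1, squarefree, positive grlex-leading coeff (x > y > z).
x^2 + y^2 + 2*z^2 - 1

First, deg p = 2.
Next, by symmetry, the surface is invariant under rotation about z: p = q(x² + y², z); mirror symmetry z ↦ −z ⇒ only even powers of z.
Then, from the axis intercepts and sections: a circular section at z = 0 has radius exactly 1; among the integer gridlines, it crosses the y-axis at y ∈ {-1, 1}; among the integer gridlines, it crosses the x-axis at x ∈ {-1, 1}.
Finally, putting this together gives p.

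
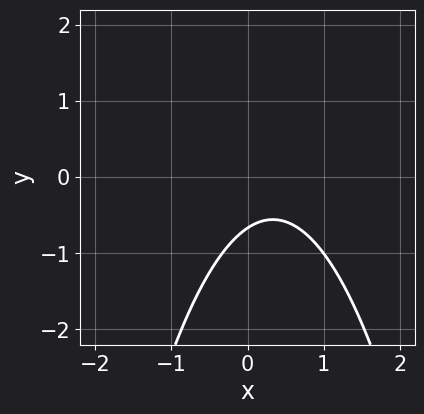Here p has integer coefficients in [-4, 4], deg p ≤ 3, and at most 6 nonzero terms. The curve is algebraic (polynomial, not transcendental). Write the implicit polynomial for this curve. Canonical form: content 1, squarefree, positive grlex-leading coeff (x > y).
3*x^2 - 2*x + 3*y + 2

(a) Degree: the shape is more complex than any degree-1 curve, so deg p = 2.
(b) From the visible intercepts: it misses every integer gridline on the x-axis.
(c) The integer polynomial consistent with all of this is the stated p.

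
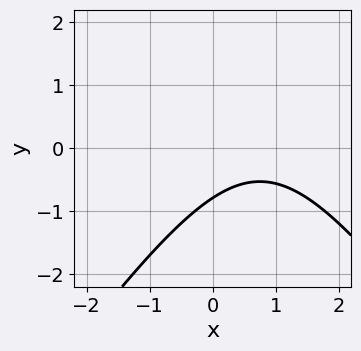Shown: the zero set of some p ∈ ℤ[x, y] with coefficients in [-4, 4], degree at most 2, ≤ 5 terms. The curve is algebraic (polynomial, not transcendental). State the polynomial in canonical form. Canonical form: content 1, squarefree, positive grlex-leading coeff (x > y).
2*x^2 - y^2 - 3*x + 3*y + 3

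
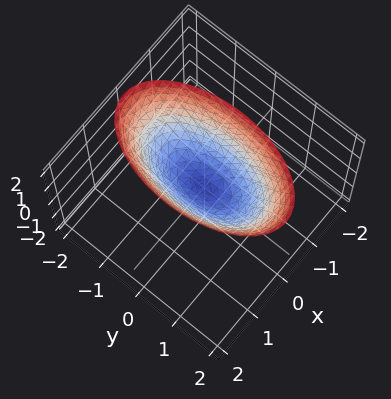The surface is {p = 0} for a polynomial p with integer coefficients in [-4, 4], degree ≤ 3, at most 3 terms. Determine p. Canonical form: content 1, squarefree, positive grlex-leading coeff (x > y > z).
3*x^2 + y^2 - 2*z

1. deg p = 2.
2. Symmetries: it's symmetric under x → −x, forcing even powers of x; mirror symmetry y ↦ −y ⇒ only even powers of y.
3. From the axis intercepts and sections: it crosses the y-axis at the gridline y = 0; it crosses the z-axis at the gridline z = 0; it meets the x-axis at x = 0 (among the integer gridlines).
4. Matching integer coefficients to the picture gives p.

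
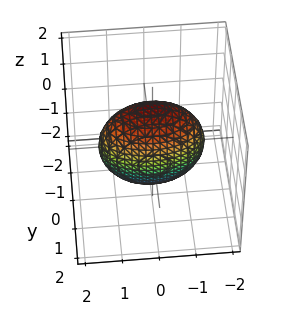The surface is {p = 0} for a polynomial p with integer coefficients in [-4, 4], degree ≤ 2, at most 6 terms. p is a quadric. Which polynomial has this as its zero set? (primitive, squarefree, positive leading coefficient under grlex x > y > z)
(a) The degree is 2 — bounded and convex; a quadric.
(b) Symmetries: it's symmetric under x → −x, forcing even powers of x; it's symmetric under z → −z, forcing even powers of z; the y ↦ −y reflection is a symmetry, so y appears only in even powers.
(c) The integer polynomial consistent with all of this is the stated p.

x^2 + 3*y^2 + z^2 - 2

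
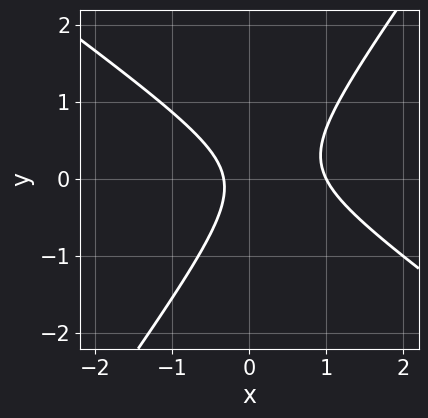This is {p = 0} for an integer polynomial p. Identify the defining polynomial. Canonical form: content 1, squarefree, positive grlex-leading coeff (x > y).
3*x^2 + 2*x*y - 3*y^2 - 2*x - 1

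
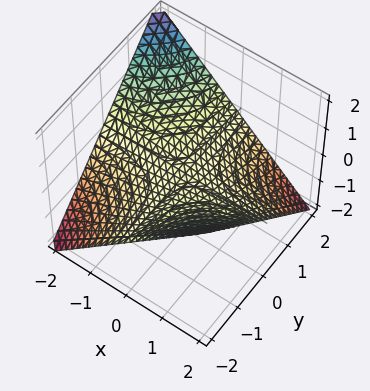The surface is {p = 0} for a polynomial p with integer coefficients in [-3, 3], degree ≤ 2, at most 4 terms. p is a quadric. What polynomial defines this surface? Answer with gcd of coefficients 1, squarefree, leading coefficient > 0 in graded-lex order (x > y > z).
1. The degree is 2 — a hyperbolic paraboloid; a quadric.
2. Reading off the gridlines: the visible x-axis segment lies entirely on the surface; it crosses the z-axis at the gridline z = 0.
3. The integer polynomial consistent with all of this is the stated p. Check: (0, 1, 0) on the y-axis lies on the surface, and p(0, 1, 0) = 0. ✓

x*y + 2*z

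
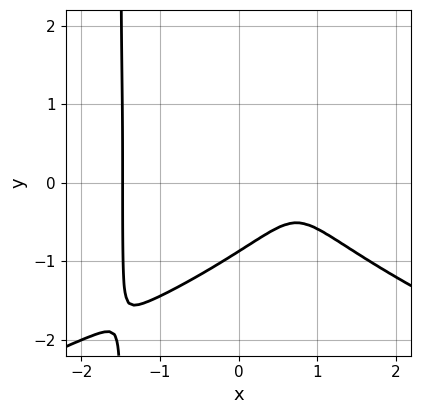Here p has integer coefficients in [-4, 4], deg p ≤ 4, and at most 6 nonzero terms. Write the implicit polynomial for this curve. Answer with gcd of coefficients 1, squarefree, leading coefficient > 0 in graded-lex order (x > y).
First, deg p = 4.
Finally, solving for integer coefficients yields p as stated.

2*x*y^3 + 2*x^3 + 3*y^3 - 3*x + 2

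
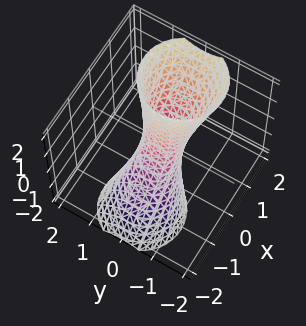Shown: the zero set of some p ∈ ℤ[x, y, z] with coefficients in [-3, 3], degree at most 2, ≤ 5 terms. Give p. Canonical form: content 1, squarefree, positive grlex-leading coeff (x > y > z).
Degree: a generic line meets the surface in up to 2 points, so deg p = 2.
From the visible intercepts: no z-intercept at any integer in the box.
Assembling these constraints gives the stated polynomial.

3*x^2 - 3*x*z + 3*y^2 - 1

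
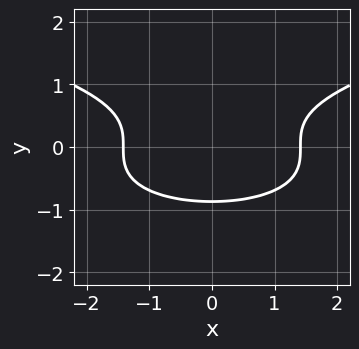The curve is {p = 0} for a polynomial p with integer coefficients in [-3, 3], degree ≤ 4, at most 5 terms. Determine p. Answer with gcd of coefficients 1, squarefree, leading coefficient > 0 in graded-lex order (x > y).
First, the degree is 3 — a generic line meets the curve in up to 3 points.
Then, symmetries: the x ↦ −x reflection is a symmetry, so x appears only in even powers.
Finally, solving for integer coefficients yields p as stated.

3*y^3 - x^2 + 2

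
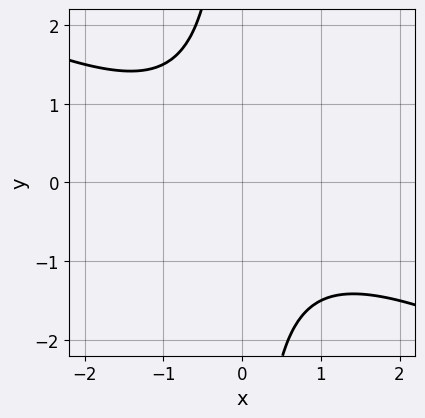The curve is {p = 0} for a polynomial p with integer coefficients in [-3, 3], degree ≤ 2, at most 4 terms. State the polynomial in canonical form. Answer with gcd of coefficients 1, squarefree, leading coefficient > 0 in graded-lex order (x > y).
x^2 + 2*x*y + 2

Degree: no degree-1 curve has this shape, so deg p = 2.
Against the integer gridlines: no y-intercept at any integer in the box; no x-intercept at any integer in the box.
Fitting integer coefficients to these (and the overall shape) gives p.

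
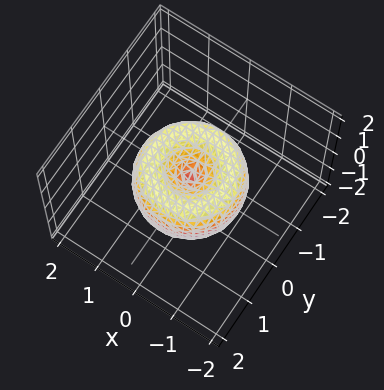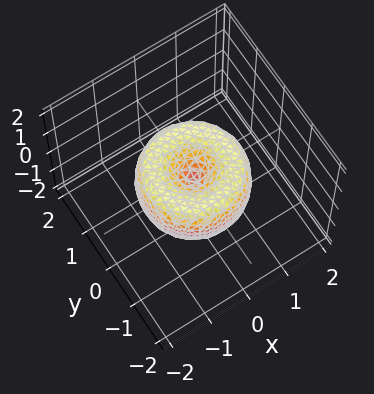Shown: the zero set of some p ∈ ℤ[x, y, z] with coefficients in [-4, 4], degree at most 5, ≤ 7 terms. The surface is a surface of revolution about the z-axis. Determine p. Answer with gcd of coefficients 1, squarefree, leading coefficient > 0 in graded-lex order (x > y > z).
2*x^4 + 4*x^2*y^2 + 2*y^4 - 3*x^2 - 3*y^2 + 2*z^2

1. deg p = 4.
2. By symmetry, the surface is invariant under rotation about z: p = q(x² + y², z).
3. Reading off the gridlines: one z-axis crossing is at z = 0; one y-axis crossing is at y = 0.
4. The integer polynomial consistent with all of this is the stated p.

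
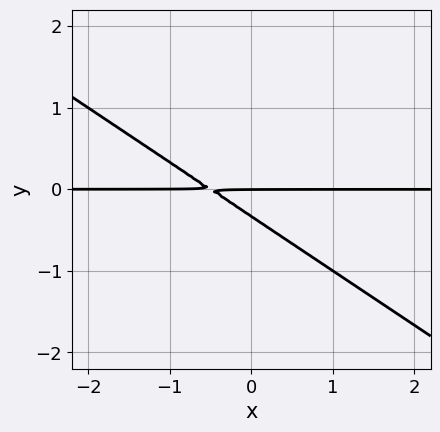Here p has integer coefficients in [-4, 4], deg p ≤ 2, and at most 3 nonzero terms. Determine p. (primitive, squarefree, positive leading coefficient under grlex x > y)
2*x*y + 3*y^2 + y

1. Degree: the shape is more complex than any degree-1 curve, so deg p = 2.
2. From the axis intercepts and sections: the visible x-axis segment lies entirely on the curve; it crosses the y-axis at the gridline y = 0.
3. Fitting integer coefficients to these (and the overall shape) gives p.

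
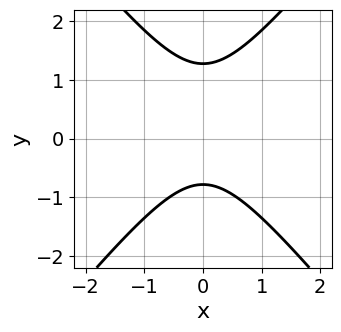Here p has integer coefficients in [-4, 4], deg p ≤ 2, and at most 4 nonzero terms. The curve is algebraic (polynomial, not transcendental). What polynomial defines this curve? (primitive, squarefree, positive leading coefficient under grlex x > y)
3*x^2 - 2*y^2 + y + 2

Degree: the shape is more complex than any degree-1 curve, so deg p = 2.
Symmetries: it's symmetric under x → −x, forcing even powers of x.
Observable constraints: it misses every integer gridline on the x-axis.
Solving for integer coefficients yields p as stated.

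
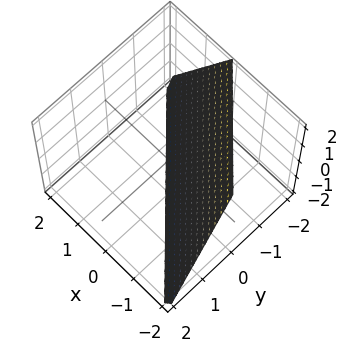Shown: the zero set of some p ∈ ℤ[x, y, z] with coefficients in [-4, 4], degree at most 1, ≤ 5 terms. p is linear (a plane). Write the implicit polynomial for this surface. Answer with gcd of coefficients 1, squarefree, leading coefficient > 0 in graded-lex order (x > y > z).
2*x + 2*y + z + 2

(a) deg p = 1.
(b) Observable constraints: it crosses the x-axis at the gridline x = -1; it meets the y-axis at y = -1 (among the integer gridlines).
(c) Matching integer coefficients to the picture gives p.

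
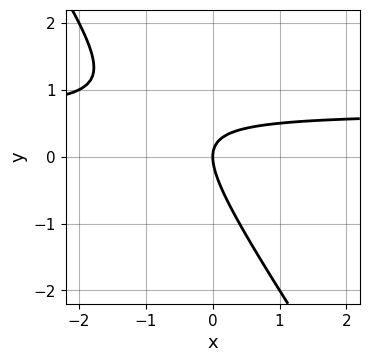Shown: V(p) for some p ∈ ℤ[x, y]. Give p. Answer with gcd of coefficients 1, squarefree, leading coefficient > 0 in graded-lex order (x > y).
3*x*y + 2*y^2 - 2*x

First, degree: no degree-1 curve has this shape, so deg p = 2.
Next, reading off the gridlines: it meets the y-axis at y = 0 (among the integer gridlines); it meets the x-axis at x = 0 (among the integer gridlines).
Finally, assembling these constraints gives the stated polynomial.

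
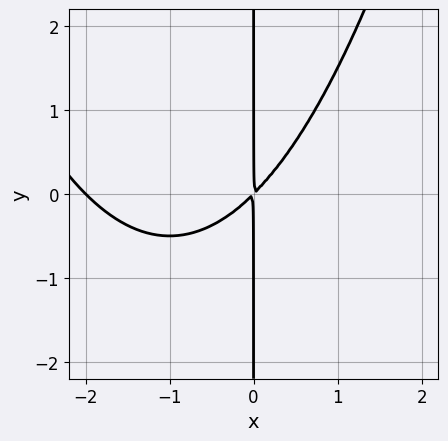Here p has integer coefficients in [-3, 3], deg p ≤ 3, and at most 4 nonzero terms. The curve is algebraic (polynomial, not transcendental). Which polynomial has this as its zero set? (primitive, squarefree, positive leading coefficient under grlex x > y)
(a) Degree: no degree-2 curve has this shape, so deg p = 3.
(b) Checking where it meets the axes: every point of the y-axis in the box is on the curve; one x-axis crossing is at x = -2.
(c) Fitting integer coefficients to these (and the overall shape) gives p.

x^3 + 2*x^2 - 2*x*y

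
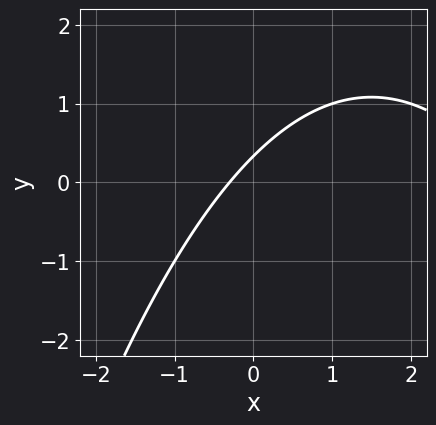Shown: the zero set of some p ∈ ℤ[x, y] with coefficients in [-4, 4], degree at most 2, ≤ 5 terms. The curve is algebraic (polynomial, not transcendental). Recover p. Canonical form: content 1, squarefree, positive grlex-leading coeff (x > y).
x^2 - 3*x + 3*y - 1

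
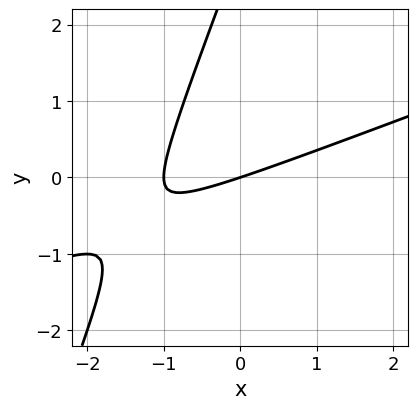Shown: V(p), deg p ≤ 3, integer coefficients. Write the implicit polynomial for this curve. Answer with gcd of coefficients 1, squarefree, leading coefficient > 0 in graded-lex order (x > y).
x^2 - 3*x*y + y^2 + x - 3*y

The degree is 2 — the shape is more complex than any degree-1 curve.
From the axis intercepts and sections: it meets the y-axis at y = 0 (among the integer gridlines); among the integer gridlines, it crosses the x-axis at x ∈ {-1, 0}.
Together with the visible shape, these determine p as stated.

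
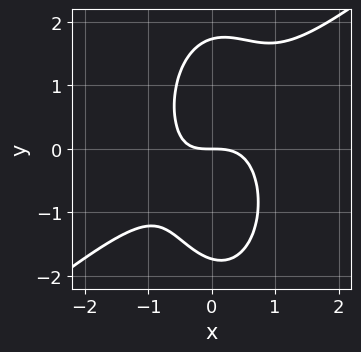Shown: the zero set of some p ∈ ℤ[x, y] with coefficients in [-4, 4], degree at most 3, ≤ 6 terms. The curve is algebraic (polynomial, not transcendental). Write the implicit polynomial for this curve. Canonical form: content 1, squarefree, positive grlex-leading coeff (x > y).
(a) Degree: the shape is more complex than any degree-2 curve, so deg p = 3.
(b) From the visible intercepts: one y-axis crossing is at y = 0; it crosses the x-axis at the gridline x = 0.
(c) Assembling these constraints gives the stated polynomial.

3*x^3 - 3*x^2*y - y^3 + x*y + 3*y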